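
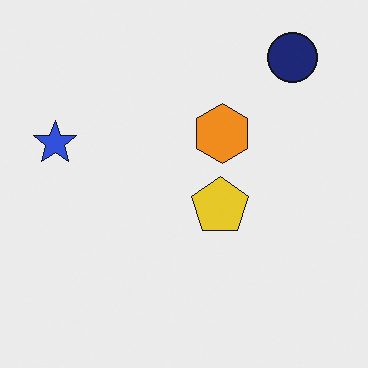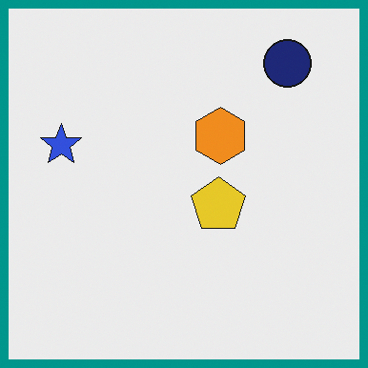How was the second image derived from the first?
Framed with a teal border.

A solid teal frame runs around the edge of the second image, with the content slightly shrunk inside it.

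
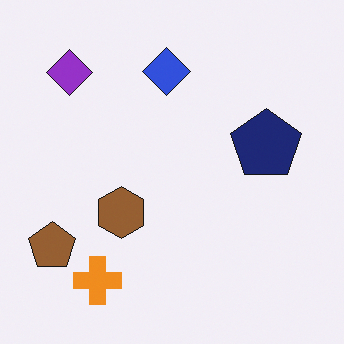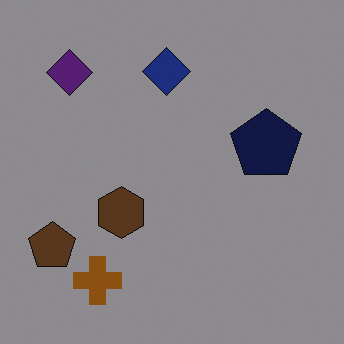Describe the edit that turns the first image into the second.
The image was darkened a lot.

Every pixel — background and shapes alike — is uniformly darkened.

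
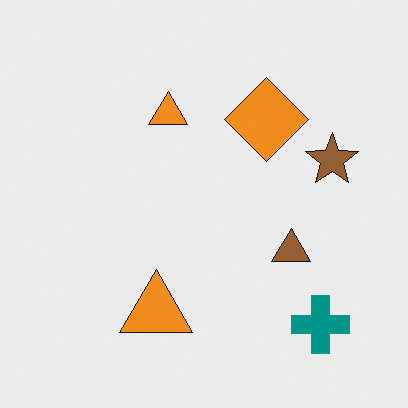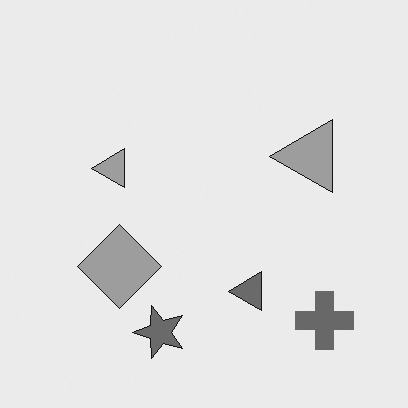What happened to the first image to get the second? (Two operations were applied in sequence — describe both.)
The transformation is: converted to grayscale, then transposed (reflected across the top-left ↔ bottom-right diagonal).

All color is removed — every shape is now a shade of grey. Shapes have swapped their row and column positions — what was in the top-right is now in the bottom-left — a diagonal reflection.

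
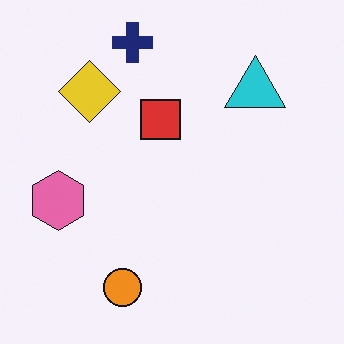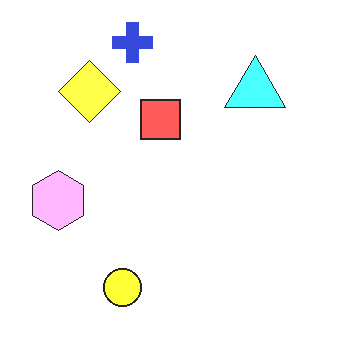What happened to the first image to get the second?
This is the original image noticeably brightened.

Every pixel — background and shapes alike — is uniformly brightened.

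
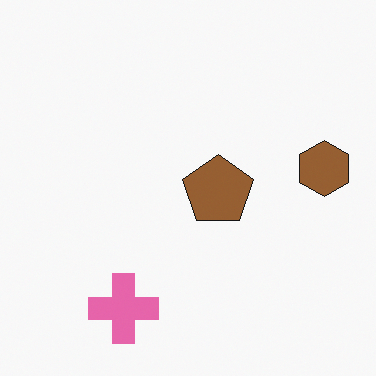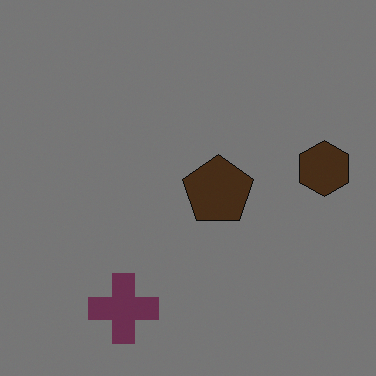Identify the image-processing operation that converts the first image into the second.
The transformation is: darkened a lot.

Every pixel — background and shapes alike — is uniformly darkened.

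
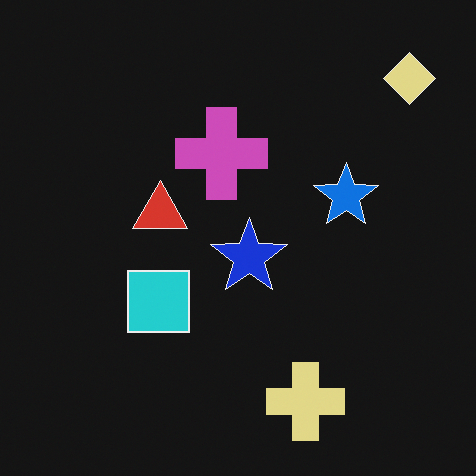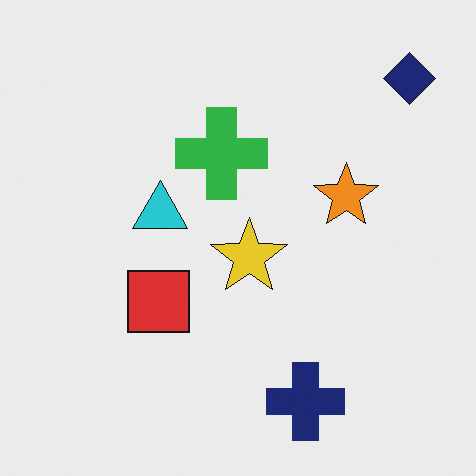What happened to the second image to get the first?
This is the original image color-inverted (negative).

The light background has become dark and every shape's color is its complement — a photographic negative.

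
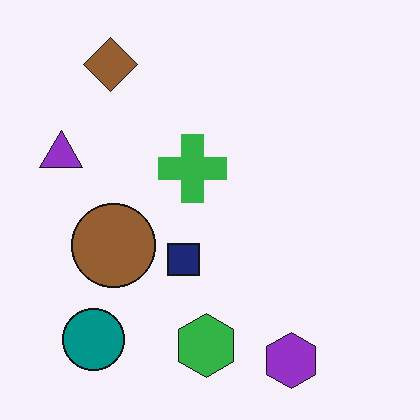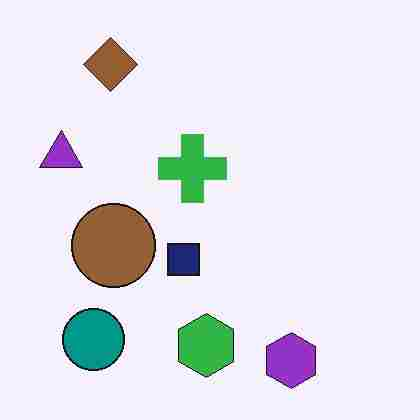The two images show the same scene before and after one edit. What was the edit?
This is the original image heavily JPEG-compressed with obvious blocking artifacts.

Blocky 8×8 compression artifacts appear around shape edges and the flat background shows ringing — characteristic JPEG degradation.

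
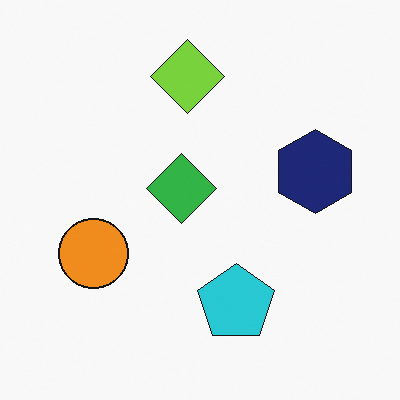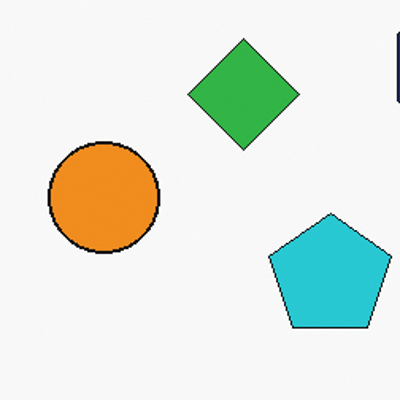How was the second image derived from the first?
The second image is the first cropped slightly and scaled back up.

The visible shapes are larger and the field of view is narrower; shapes near the original edges may be partly or wholly outside the frame — a crop-and-rescale.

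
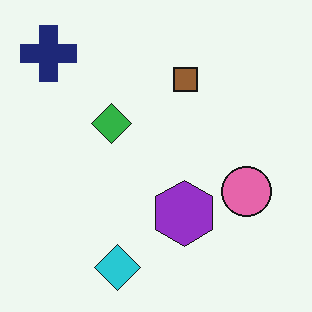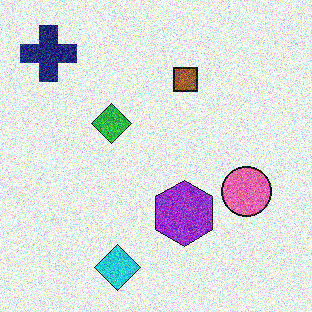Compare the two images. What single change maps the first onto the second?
Degraded with heavy additive noise.

Random speckle covers the whole image, including the flat background.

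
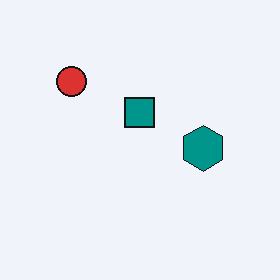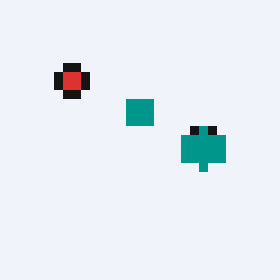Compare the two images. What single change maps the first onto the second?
It was heavily pixelated into large blocks.

Shapes are reduced to large square blocks; fine edges and outlines are lost — a downscale-then-upscale (mosaic) effect.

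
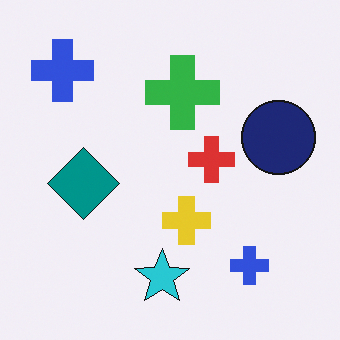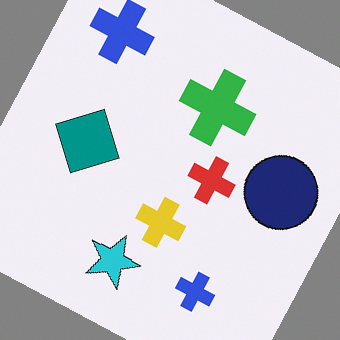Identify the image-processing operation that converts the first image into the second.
Rotated clockwise by a moderate amount.

Every shape is tilted by the same angle and the image corners show triangular fill wedges — a whole-image rotation by a non-right angle.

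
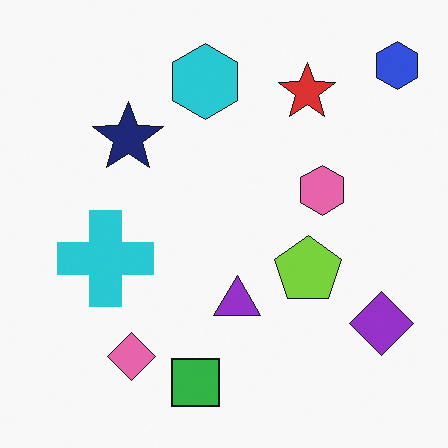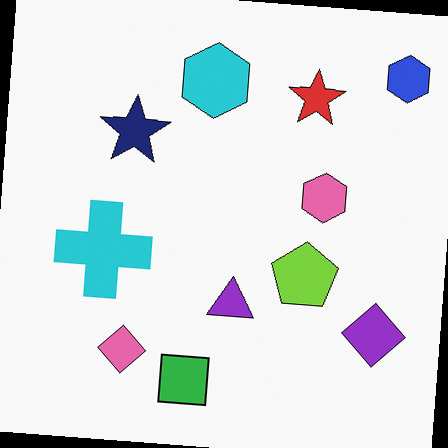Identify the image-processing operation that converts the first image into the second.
The transformation is: rotated clockwise by a small amount.

Every shape is tilted by the same angle and the image corners show triangular fill wedges — a whole-image rotation by a non-right angle.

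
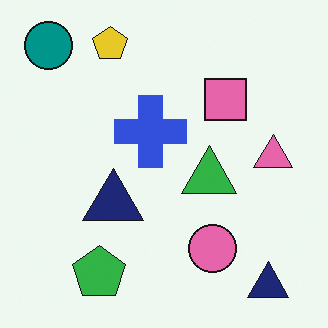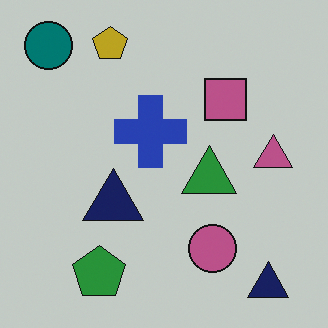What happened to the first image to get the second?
This is the original image slightly darkened.

Every pixel — background and shapes alike — is uniformly darkened.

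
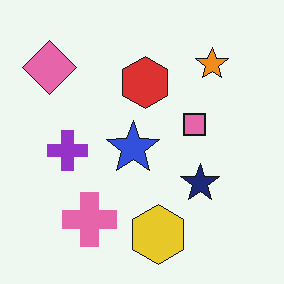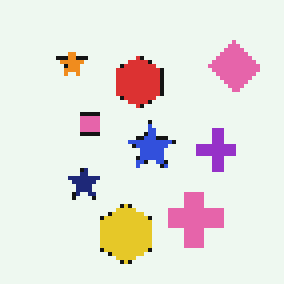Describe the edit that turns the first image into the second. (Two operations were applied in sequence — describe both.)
This is the original image lightly pixelated (a mild mosaic effect), then flipped horizontally (left ↔ right).

Shapes are reduced to large square blocks; fine edges and outlines are lost — a downscale-then-upscale (mosaic) effect. The pink diamond is in the top-left of the first image and the top-right of the second — shapes on opposite sides of the vertical midline have swapped in a mirror flip.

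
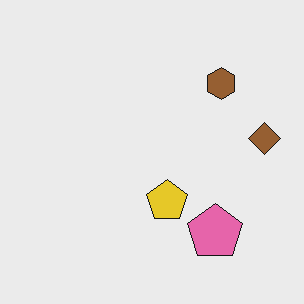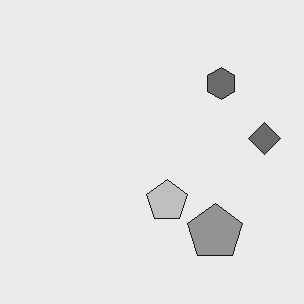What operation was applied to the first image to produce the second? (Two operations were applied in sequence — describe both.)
The second image is the first JPEG-compressed with visible artifacts, then converted to grayscale.

Blocky 8×8 compression artifacts appear around shape edges and the flat background shows ringing — characteristic JPEG degradation. All color is removed — every shape is now a shade of grey.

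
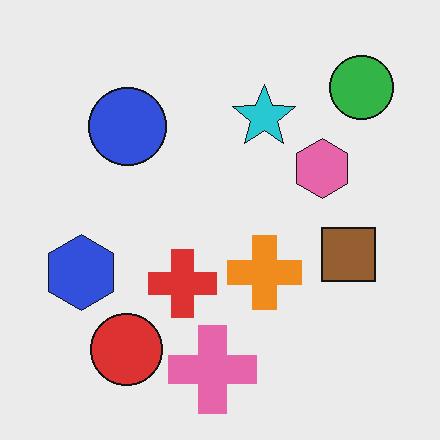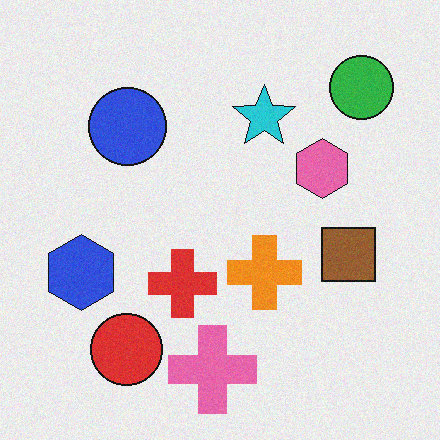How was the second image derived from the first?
The image was degraded with a light layer of grain.

Random speckle covers the whole image, including the flat background.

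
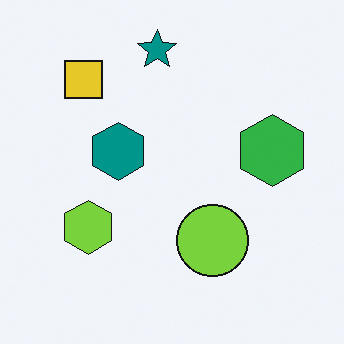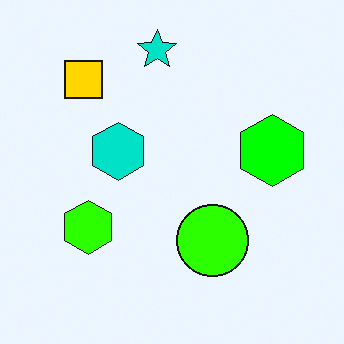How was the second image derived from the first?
The second image is the first made much more vivid (saturation change).

All colors are more vivid — a global saturation change.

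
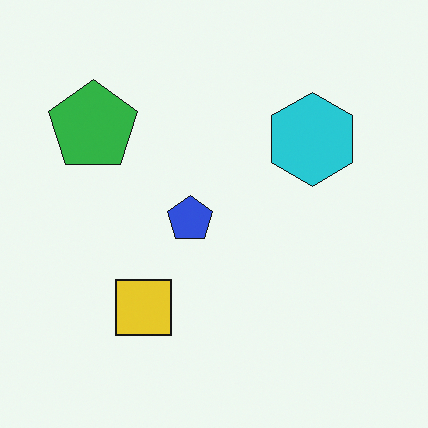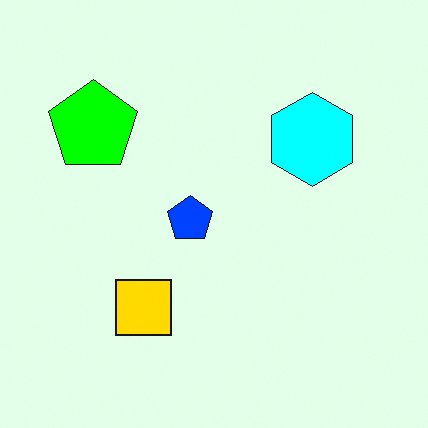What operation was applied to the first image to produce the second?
The second image is the first made much more vivid (saturation change).

All colors are more vivid — a global saturation change.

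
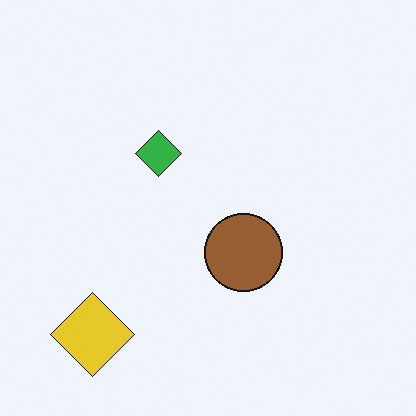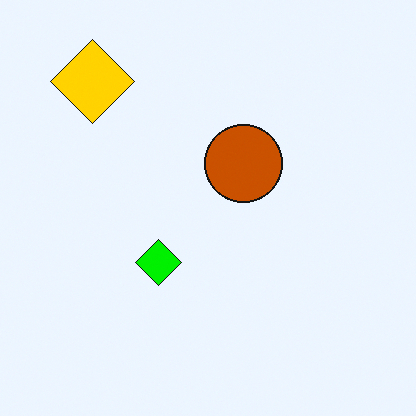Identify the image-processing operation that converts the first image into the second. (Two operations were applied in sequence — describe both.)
The image was made much more vivid (saturation change), then flipped vertically (top ↔ bottom).

All colors are more vivid — a global saturation change. The yellow diamond is in the bottom-left of the first image and the top-left of the second — shapes on opposite sides of the horizontal midline have swapped in a mirror flip.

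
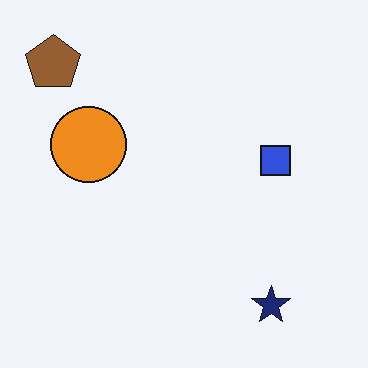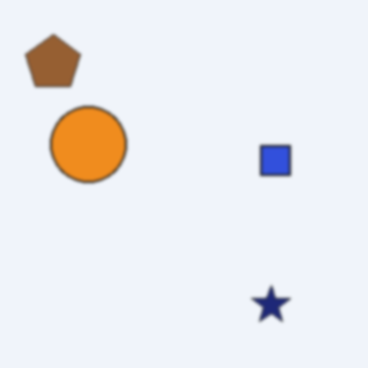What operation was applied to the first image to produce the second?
The image was slightly softened.

Shape edges and outlines are uniformly softened across the whole image.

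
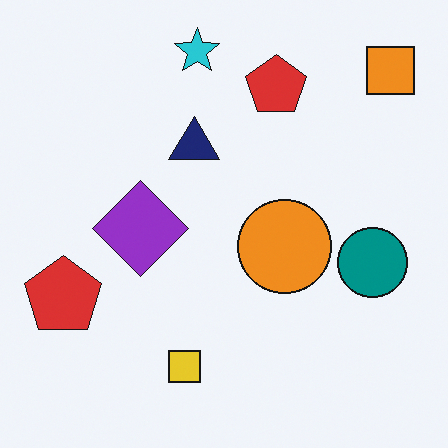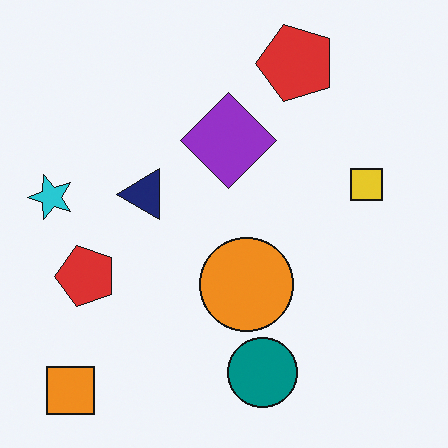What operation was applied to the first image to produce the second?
The transformation is: transposed (reflected across the top-left ↔ bottom-right diagonal).

Shapes have swapped their row and column positions — what was in the top-right is now in the bottom-left — a diagonal reflection.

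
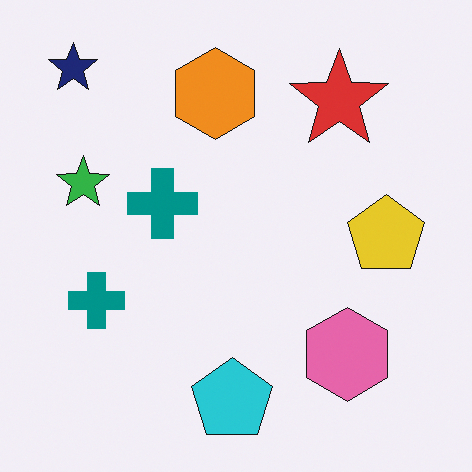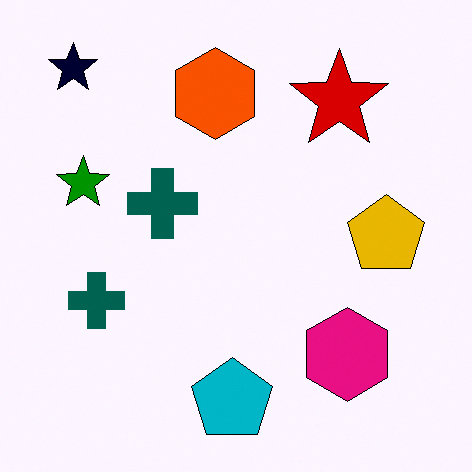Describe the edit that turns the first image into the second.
The transformation is: given much higher contrast.

Tones are pushed away from mid-grey across the whole image — a global contrast change.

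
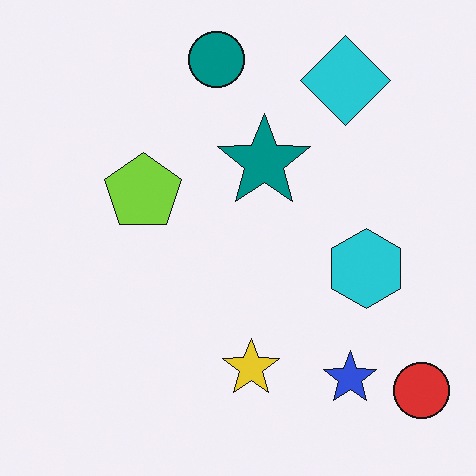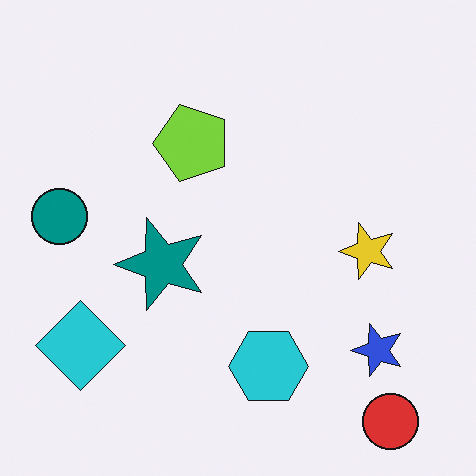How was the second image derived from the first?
The image was transposed (reflected across the top-left ↔ bottom-right diagonal).

Shapes have swapped their row and column positions — what was in the top-right is now in the bottom-left — a diagonal reflection.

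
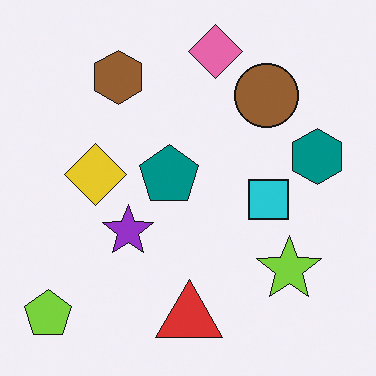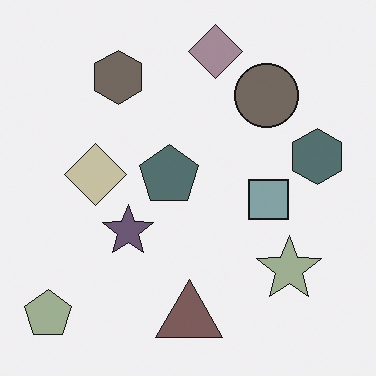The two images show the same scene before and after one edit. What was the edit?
Made much more muted (saturation change).

All colors are more muted and greyish — a global saturation change.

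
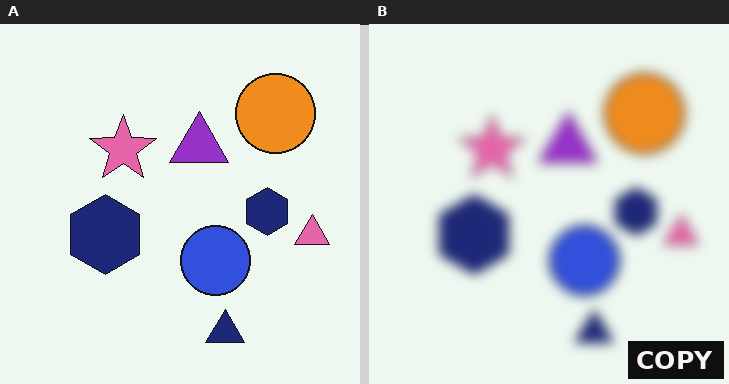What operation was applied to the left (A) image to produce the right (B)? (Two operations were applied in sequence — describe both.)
The image was heavily blurred, then watermarked with the text "COPY" in the lower-right corner.

Shape edges and outlines are uniformly softened across the whole image. A dark label reading "COPY" appears in the lower-right corner.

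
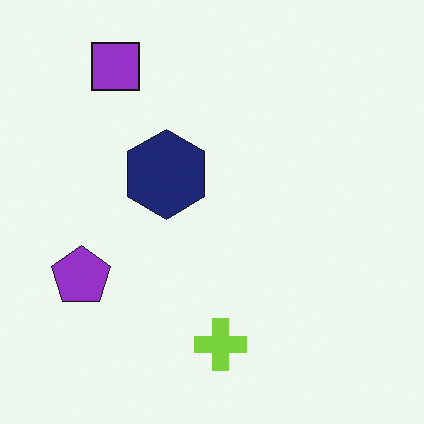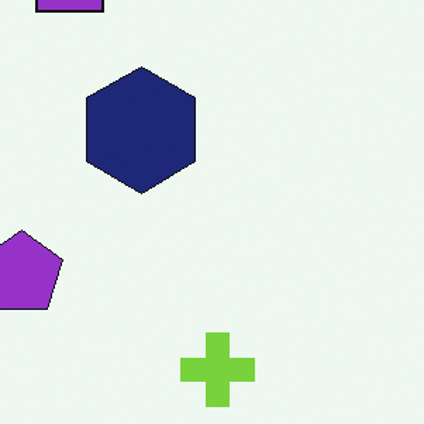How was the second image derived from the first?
The second image is the first cropped slightly and scaled back up.

The visible shapes are larger and the field of view is narrower; shapes near the original edges may be partly or wholly outside the frame — a crop-and-rescale.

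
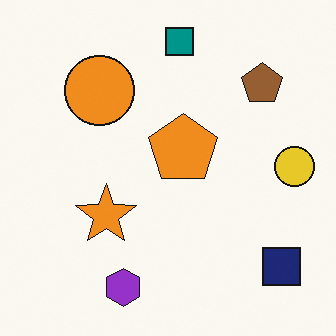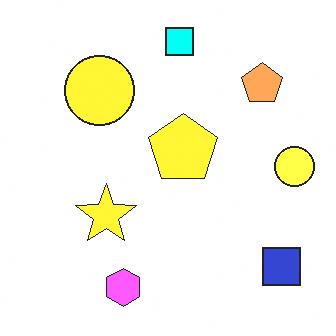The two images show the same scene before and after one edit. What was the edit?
The second image is the first brightened a lot.

Every pixel — background and shapes alike — is uniformly brightened.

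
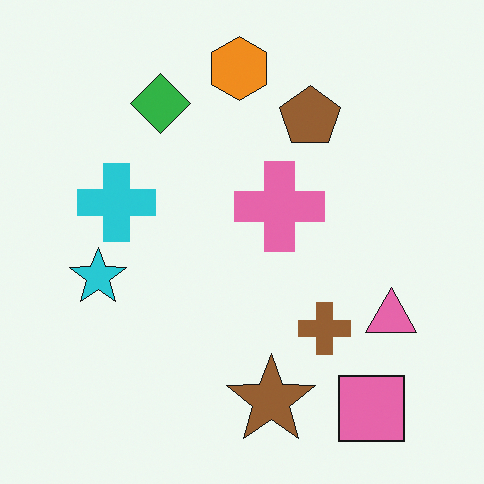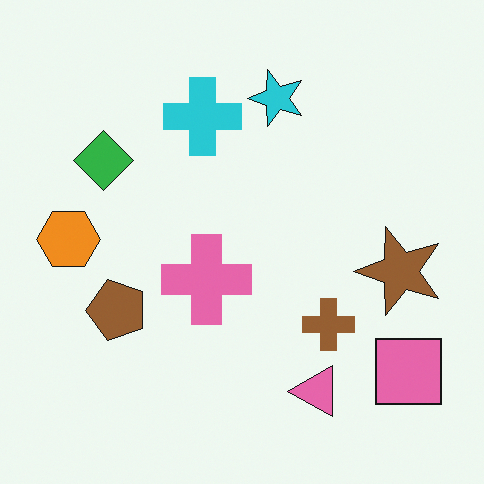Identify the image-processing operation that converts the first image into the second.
This is the original image transposed (reflected across the top-left ↔ bottom-right diagonal).

Shapes have swapped their row and column positions — what was in the top-right is now in the bottom-left — a diagonal reflection.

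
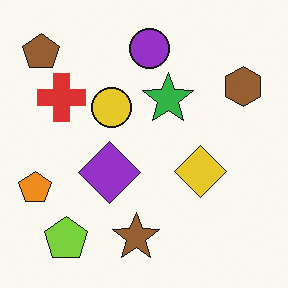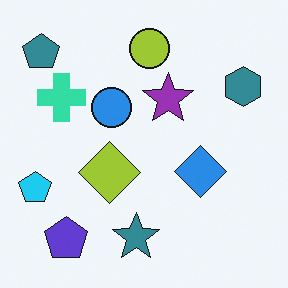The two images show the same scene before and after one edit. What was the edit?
The image was hue-shifted by a large amount.

Every shape's color has rotated by the same amount around the hue wheel — a uniform hue shift.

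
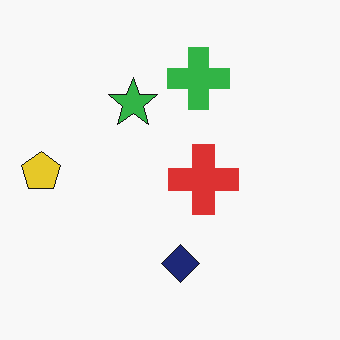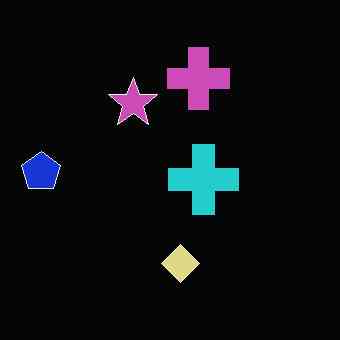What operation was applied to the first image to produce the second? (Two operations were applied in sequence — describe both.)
The second image is the first JPEG-compressed with visible artifacts, then color-inverted (negative).

Blocky 8×8 compression artifacts appear around shape edges and the flat background shows ringing — characteristic JPEG degradation. The light background has become dark and every shape's color is its complement — a photographic negative.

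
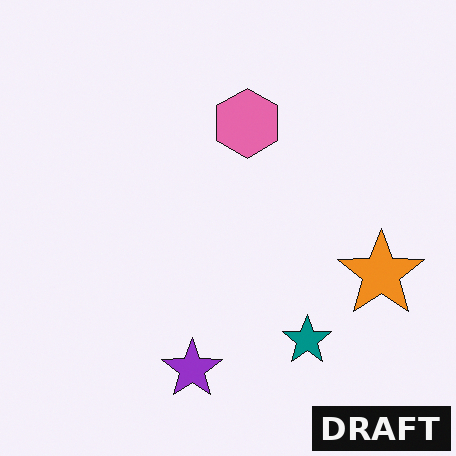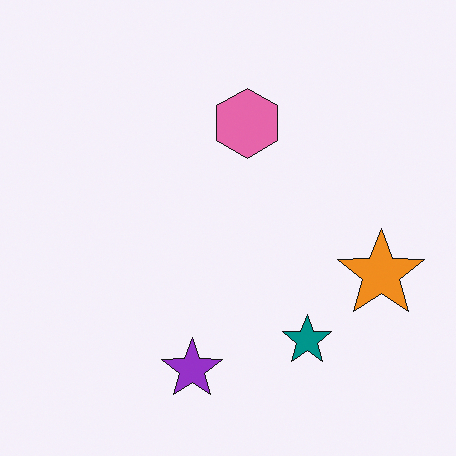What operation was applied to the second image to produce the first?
Watermarked with the text "DRAFT" in the lower-right corner.

A dark label reading "DRAFT" appears in the lower-right corner.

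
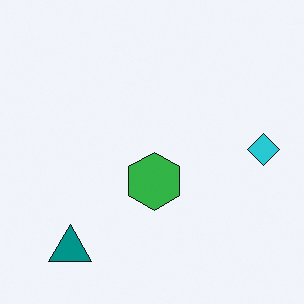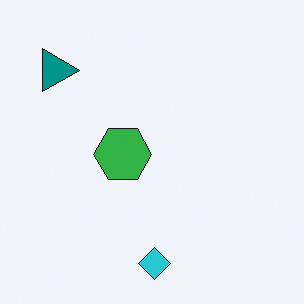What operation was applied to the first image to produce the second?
The second image is the first rotated 90° clockwise.

The teal triangle sits in the bottom-left of the first image and the top-left of the second — consistent with a whole-image 90° clockwise rotation.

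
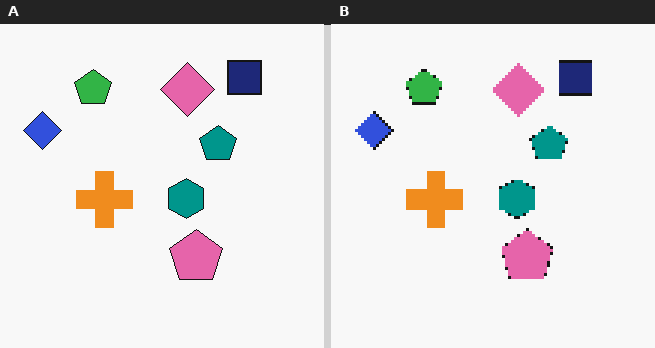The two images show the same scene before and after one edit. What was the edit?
The image was lightly pixelated (a mild mosaic effect).

Shapes are reduced to large square blocks; fine edges and outlines are lost — a downscale-then-upscale (mosaic) effect.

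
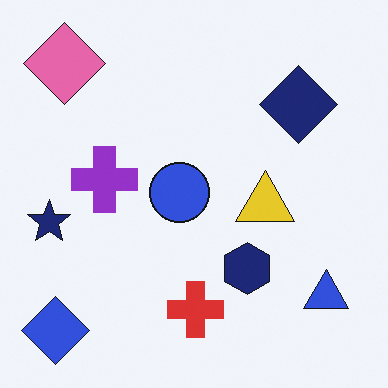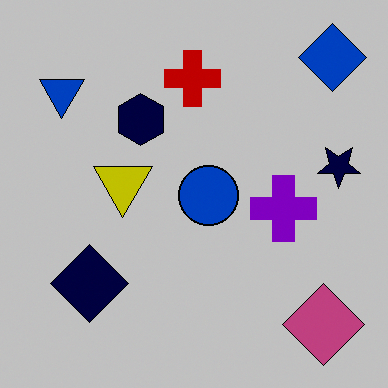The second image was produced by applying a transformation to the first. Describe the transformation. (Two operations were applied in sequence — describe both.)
This is the original image heavily posterized to just a handful of flat colors, then rotated 180°.

Each flat color has snapped to a coarser quantized level — most visibly, the near-white background has dropped to a flat grey. The blue diamond sits in the bottom-left of the first image and the top-right of the second — consistent with a whole-image 180° rotation.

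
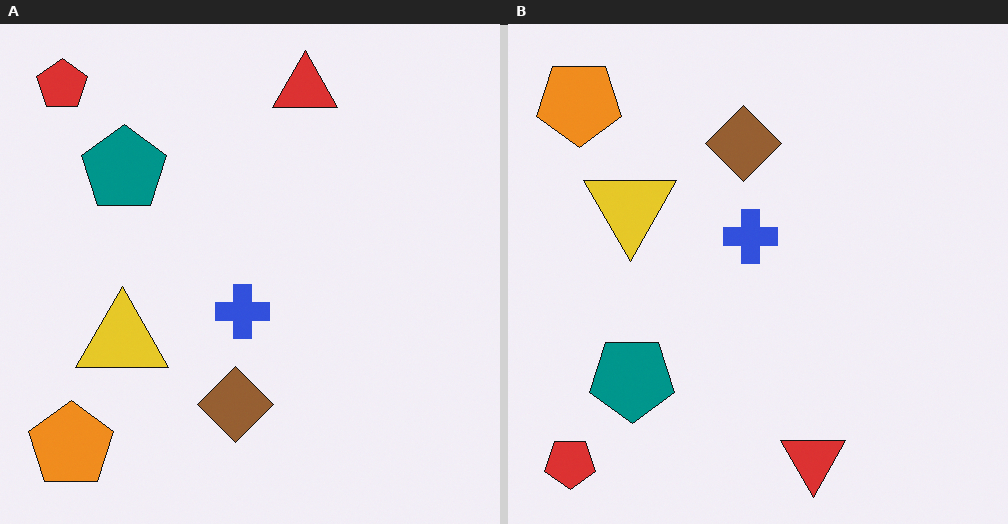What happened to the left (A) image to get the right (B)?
This is the original image flipped vertically (top ↔ bottom).

The red pentagon is in the top-left of the left (A) image and the bottom-left of the right (B) — shapes on opposite sides of the horizontal midline have swapped in a mirror flip.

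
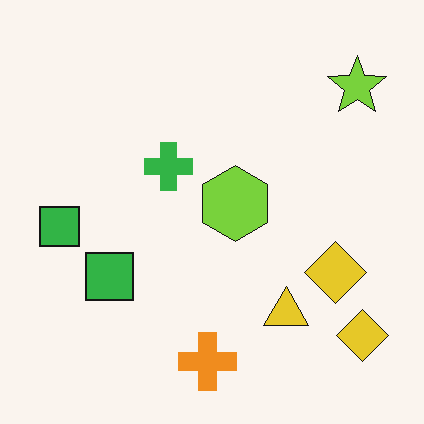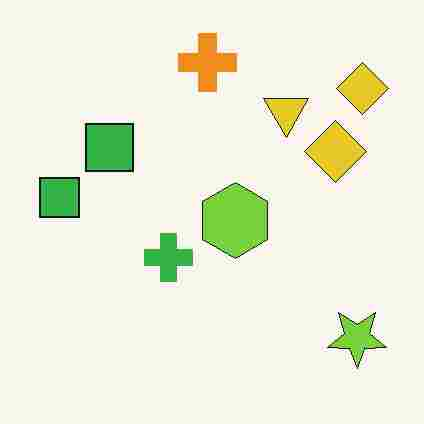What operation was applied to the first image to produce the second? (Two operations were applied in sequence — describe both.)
Flipped vertically (top ↔ bottom), then degraded with heavy JPEG compression.

The orange cross is in the bottom of the first image and the top of the second — shapes on opposite sides of the horizontal midline have swapped in a mirror flip. Blocky 8×8 compression artifacts appear around shape edges and the flat background shows ringing — characteristic JPEG degradation.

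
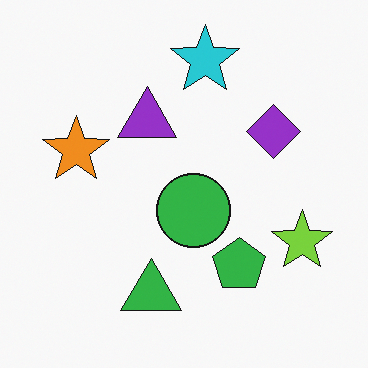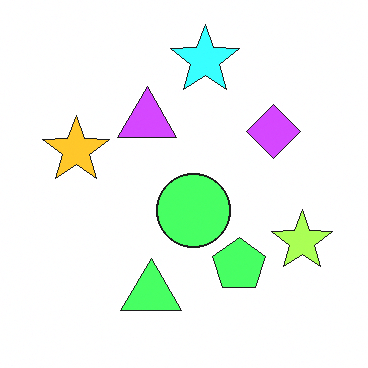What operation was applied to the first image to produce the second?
Brightened a lot.

Every pixel — background and shapes alike — is uniformly brightened.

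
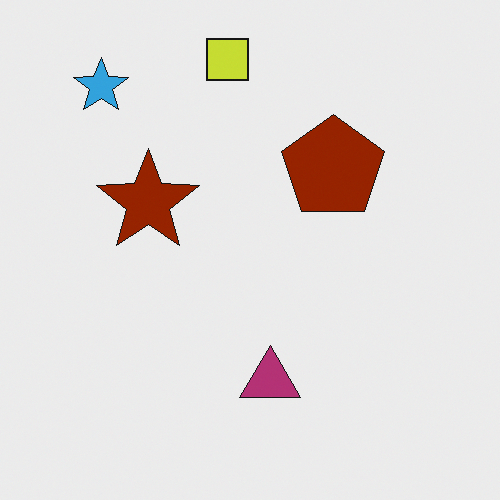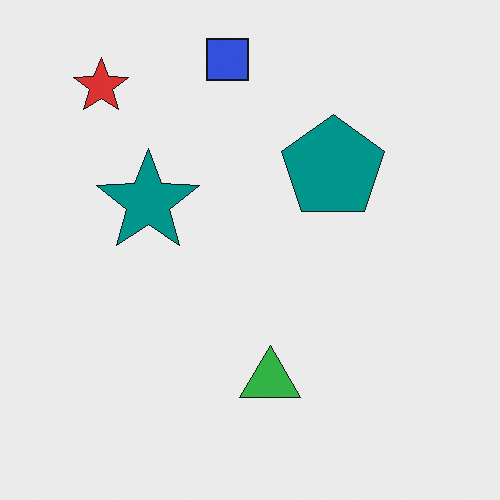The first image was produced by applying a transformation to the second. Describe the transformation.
The transformation is: hue-shifted by a large amount.

Every shape's color has rotated by the same amount around the hue wheel — a uniform hue shift.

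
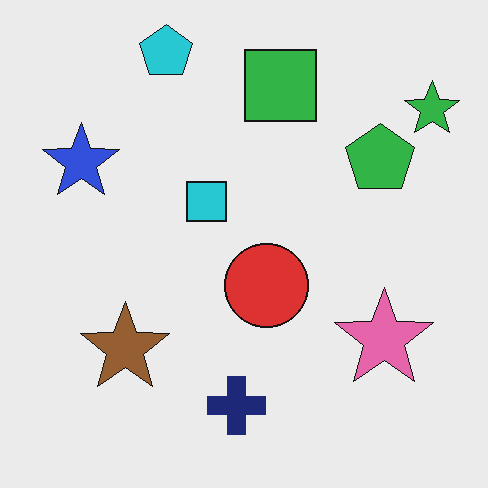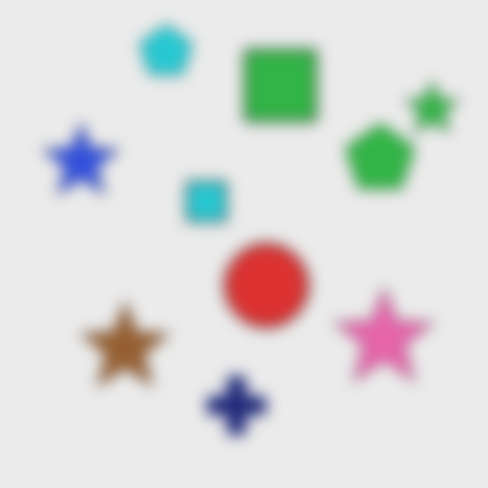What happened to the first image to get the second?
It was heavily blurred.

Shape edges and outlines are uniformly softened across the whole image.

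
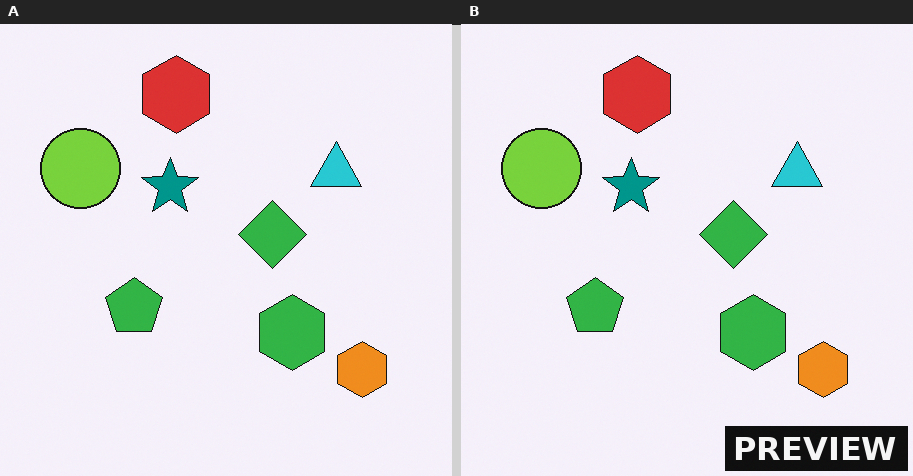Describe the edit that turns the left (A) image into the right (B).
The transformation is: watermarked with the text "PREVIEW" in the lower-right corner.

A dark label reading "PREVIEW" appears in the lower-right corner.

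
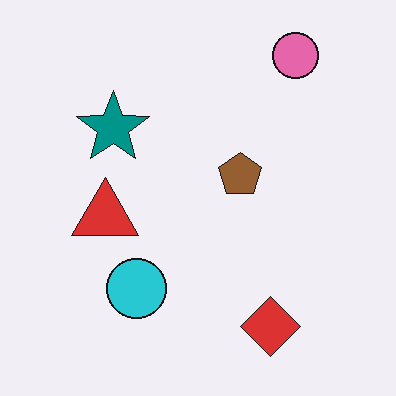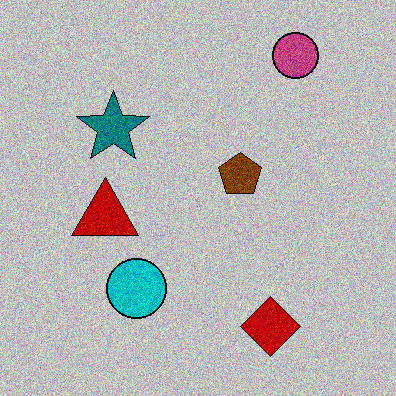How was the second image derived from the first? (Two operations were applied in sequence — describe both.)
The transformation is: aggressively posterized, then degraded with visible gaussian noise.

Each flat color has snapped to a coarser quantized level — most visibly, the near-white background has dropped to a flat grey. Random speckle covers the whole image, including the flat background.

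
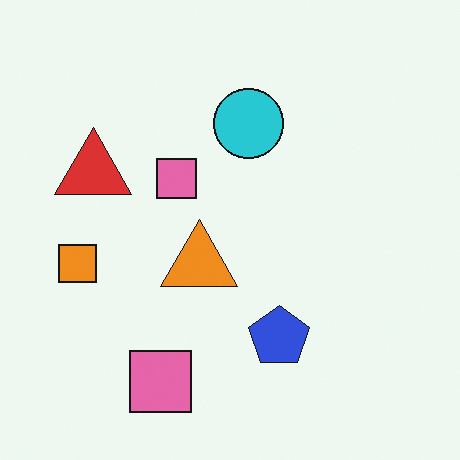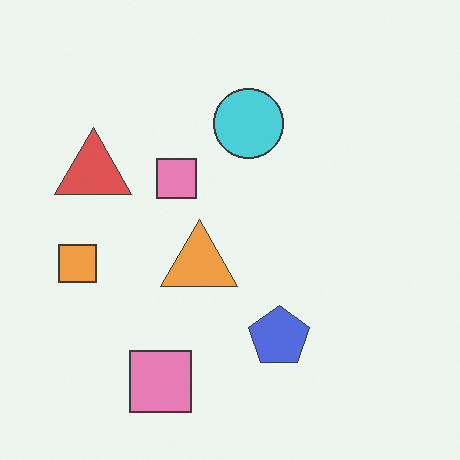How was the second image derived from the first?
The second image is the first given slightly reduced contrast.

Tones are pushed toward mid-grey across the whole image — a global contrast change.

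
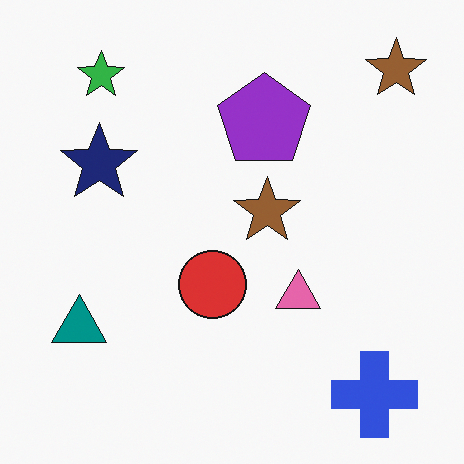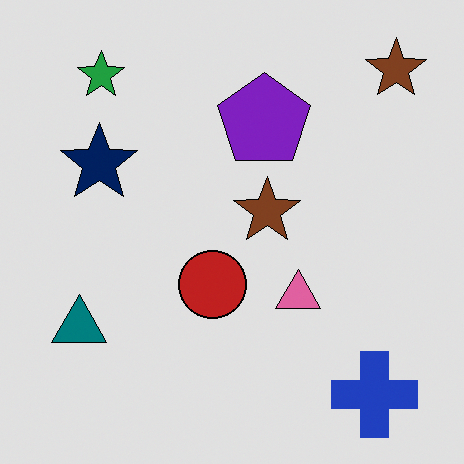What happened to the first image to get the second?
This is the original image moderately posterized.

Each flat color has snapped to a coarser quantized level — most visibly, the near-white background has dropped to a flat grey.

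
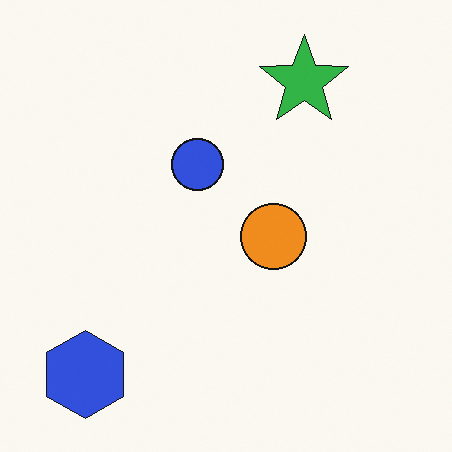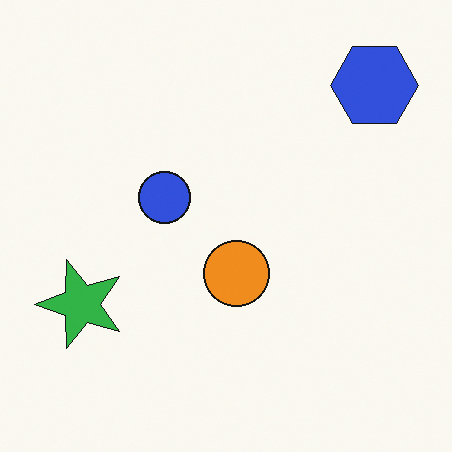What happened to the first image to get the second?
It was transposed (reflected across the top-left ↔ bottom-right diagonal).

Shapes have swapped their row and column positions — what was in the top-right is now in the bottom-left — a diagonal reflection.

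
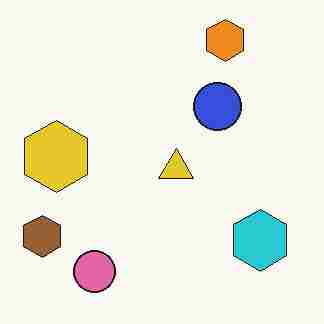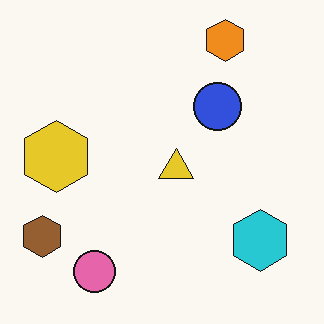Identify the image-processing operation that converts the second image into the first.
The first image is the second heavily JPEG-compressed with obvious blocking artifacts.

Blocky 8×8 compression artifacts appear around shape edges and the flat background shows ringing — characteristic JPEG degradation.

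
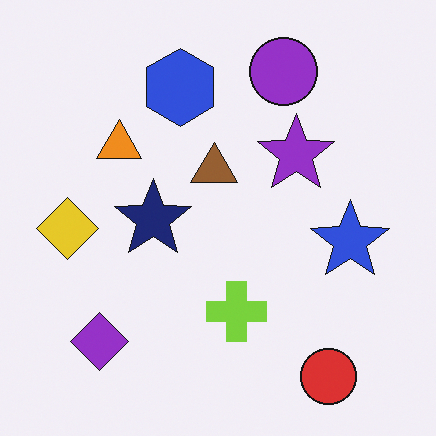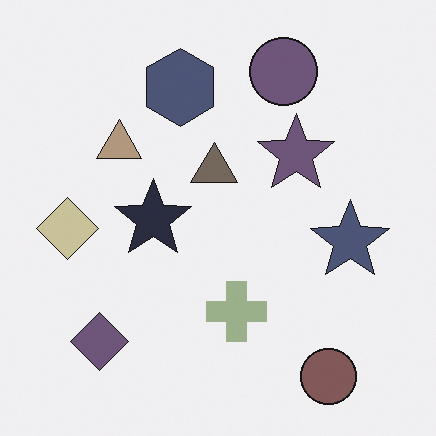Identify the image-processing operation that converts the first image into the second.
Heavily desaturated.

All colors are more muted and greyish — a global saturation change.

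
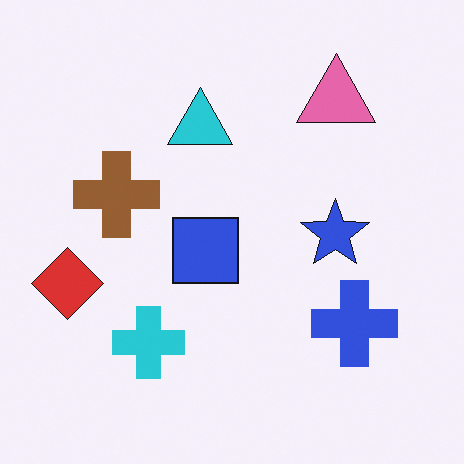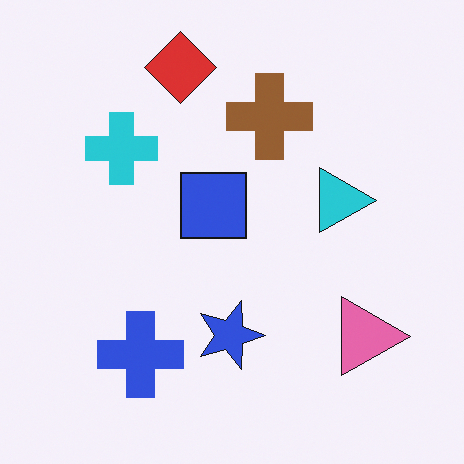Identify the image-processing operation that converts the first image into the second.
Rotated 90° clockwise.

The red diamond sits in the left of the first image and the top of the second — consistent with a whole-image 90° clockwise rotation.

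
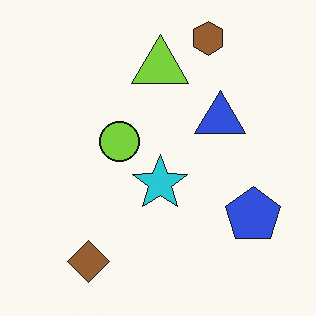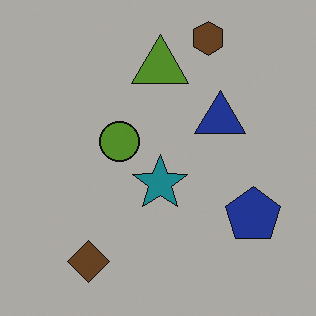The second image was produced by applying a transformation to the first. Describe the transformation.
The transformation is: noticeably darkened.

Every pixel — background and shapes alike — is uniformly darkened.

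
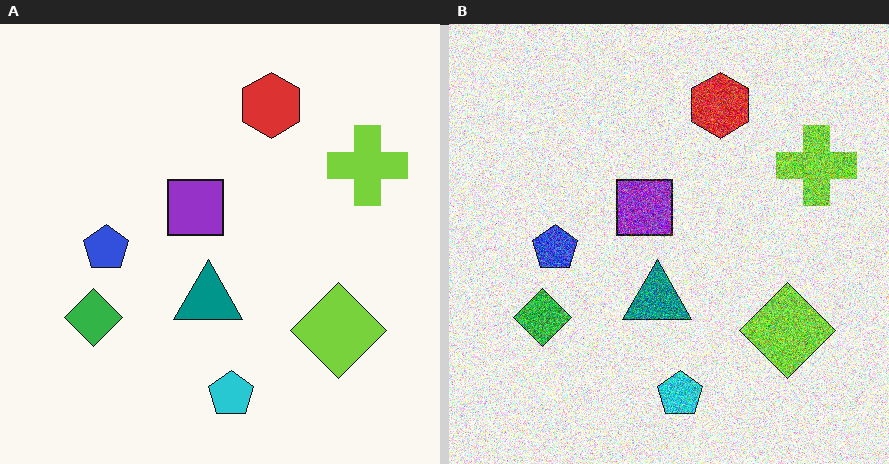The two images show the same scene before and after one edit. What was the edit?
Degraded with heavy additive noise.

Random speckle covers the whole image, including the flat background.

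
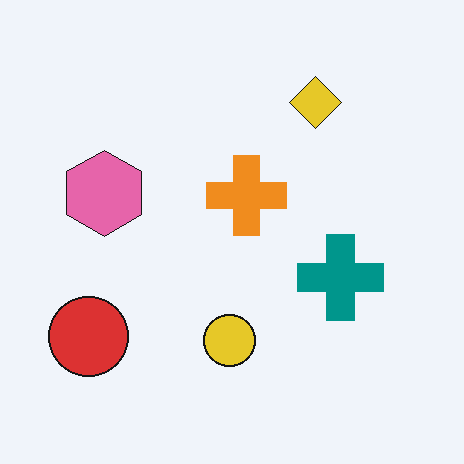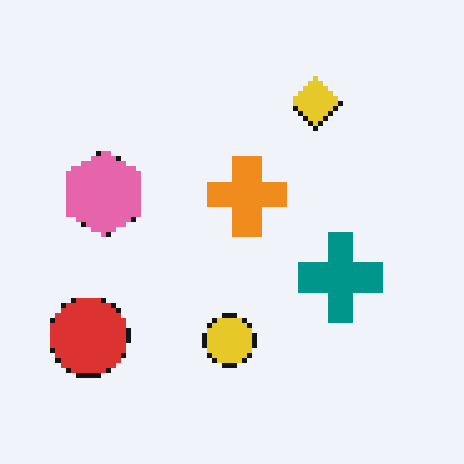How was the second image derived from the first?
This is the original image mildly pixelated.

Shapes are reduced to large square blocks; fine edges and outlines are lost — a downscale-then-upscale (mosaic) effect.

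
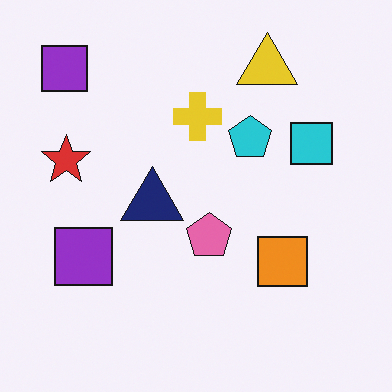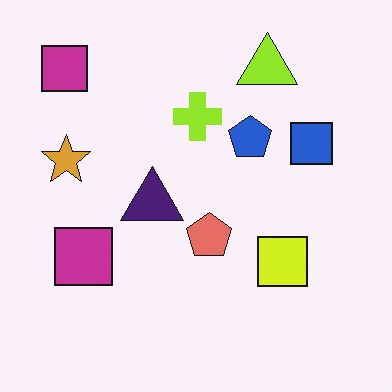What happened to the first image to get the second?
The second image is the first hue-shifted by a small amount.

Every shape's color has rotated by the same amount around the hue wheel — a uniform hue shift.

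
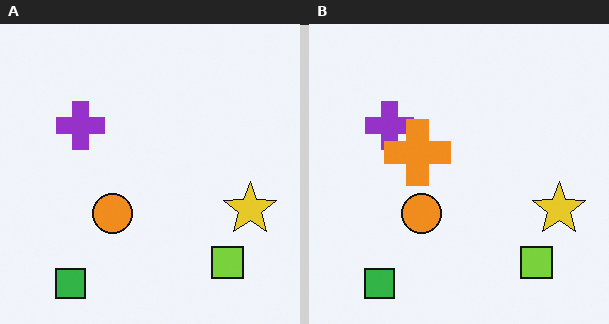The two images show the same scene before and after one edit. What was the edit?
It was overlaid with an additional orange cross.

An orange cross appears in the right (B) image that is absent from the left (A).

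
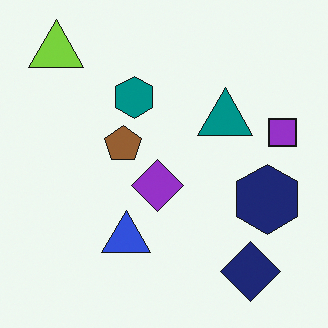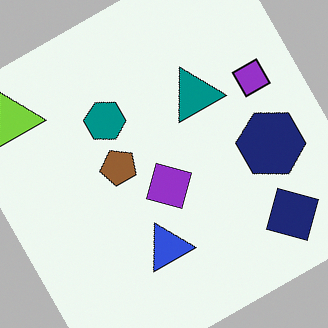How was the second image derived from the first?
The transformation is: rotated counter-clockwise by a moderate amount.

Every shape is tilted by the same angle and the image corners show triangular fill wedges — a whole-image rotation by a non-right angle.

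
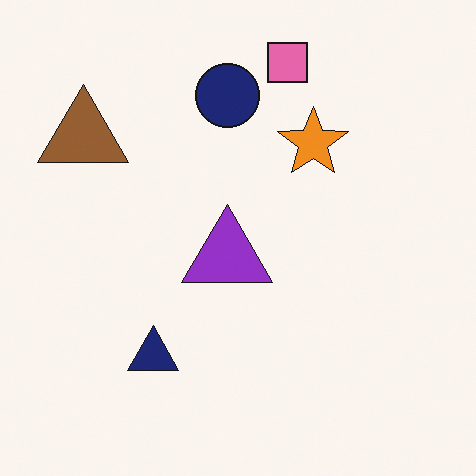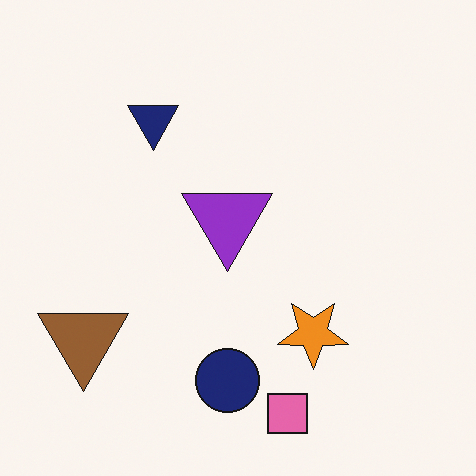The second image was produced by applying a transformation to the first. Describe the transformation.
The transformation is: flipped vertically (top ↔ bottom).

The pink square is in the top of the first image and the bottom of the second — shapes on opposite sides of the horizontal midline have swapped in a mirror flip.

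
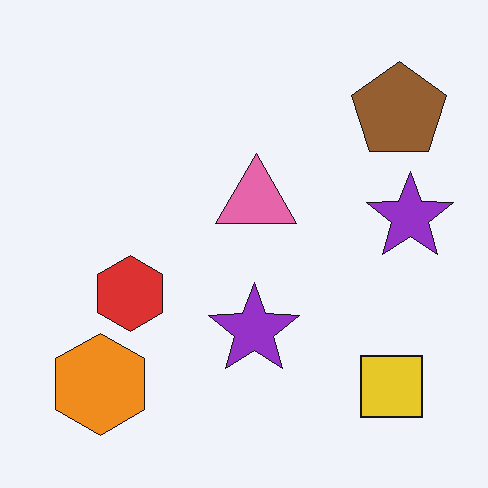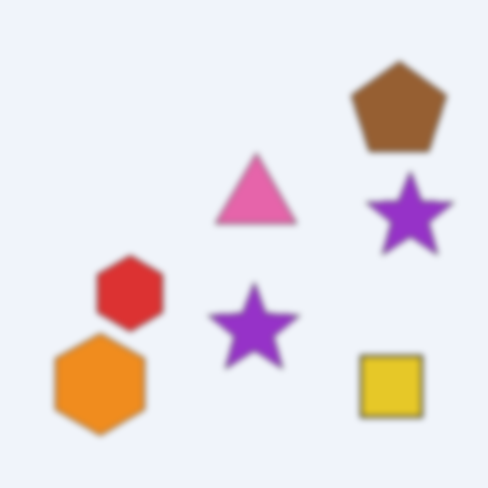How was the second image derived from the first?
The transformation is: moderately blurred.

Shape edges and outlines are uniformly softened across the whole image.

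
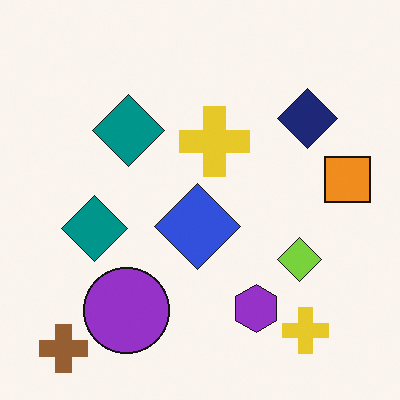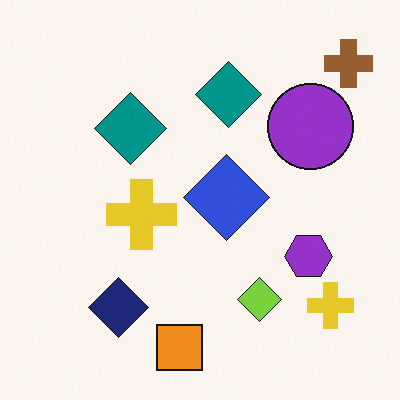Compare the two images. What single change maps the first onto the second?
The transformation is: transposed (reflected across the top-left ↔ bottom-right diagonal).

Shapes have swapped their row and column positions — what was in the top-right is now in the bottom-left — a diagonal reflection.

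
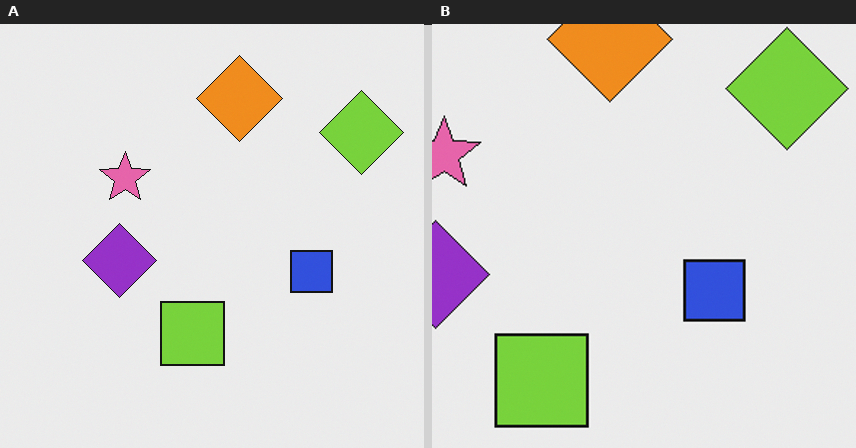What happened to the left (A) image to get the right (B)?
Cropped slightly and scaled back up.

The visible shapes are larger and the field of view is narrower; shapes near the original edges may be partly or wholly outside the frame — a crop-and-rescale.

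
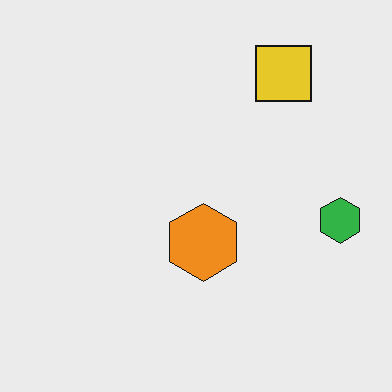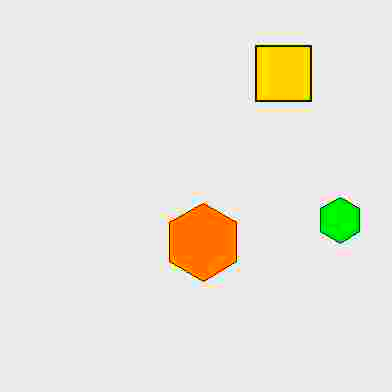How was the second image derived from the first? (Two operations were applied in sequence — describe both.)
The image was heavily JPEG-compressed with obvious blocking artifacts, then made much more vivid (saturation change).

Blocky 8×8 compression artifacts appear around shape edges and the flat background shows ringing — characteristic JPEG degradation. All colors are more vivid — a global saturation change.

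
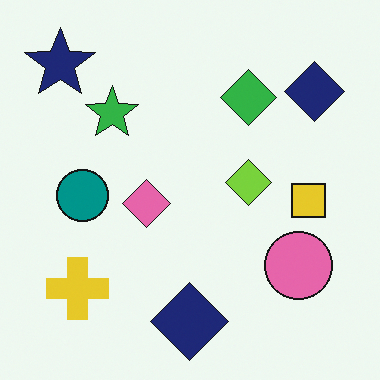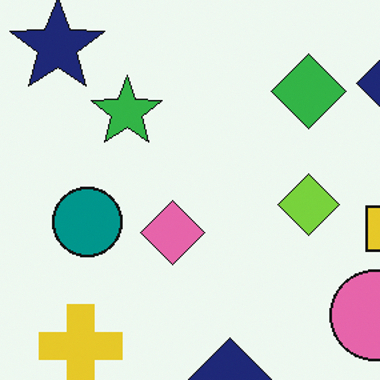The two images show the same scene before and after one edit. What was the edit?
The image was cropped slightly and scaled back up.

The visible shapes are larger and the field of view is narrower; shapes near the original edges may be partly or wholly outside the frame — a crop-and-rescale.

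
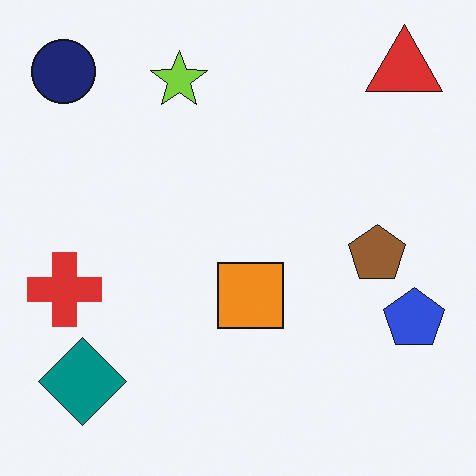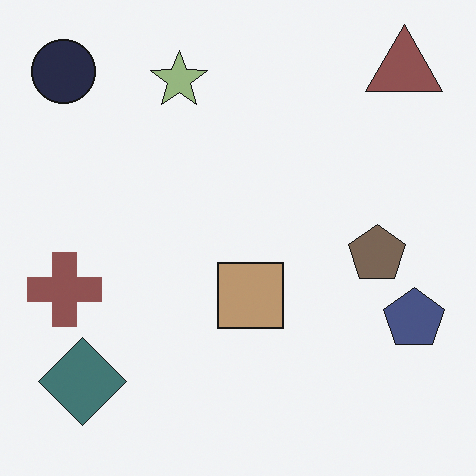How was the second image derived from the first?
The image was made much more muted (saturation change).

All colors are more muted and greyish — a global saturation change.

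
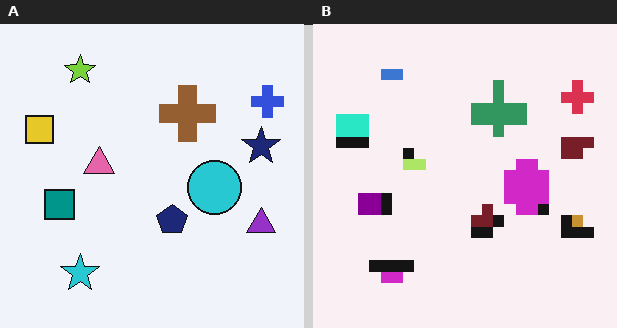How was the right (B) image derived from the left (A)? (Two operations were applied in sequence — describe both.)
The right (B) image is the left (A) coarsely pixelated, then hue-shifted by a moderate amount.

Shapes are reduced to large square blocks; fine edges and outlines are lost — a downscale-then-upscale (mosaic) effect. Every shape's color has rotated by the same amount around the hue wheel — a uniform hue shift.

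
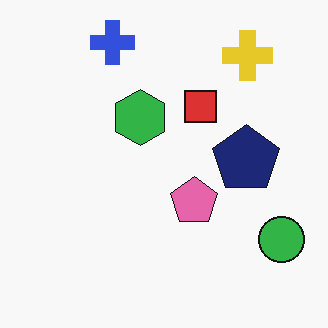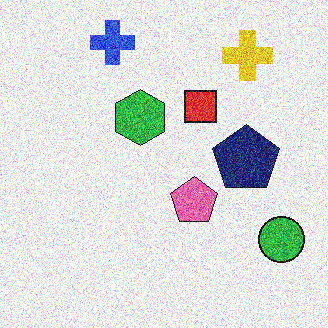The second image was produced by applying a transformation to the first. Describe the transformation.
It was degraded with a thick layer of grain.

Random speckle covers the whole image, including the flat background.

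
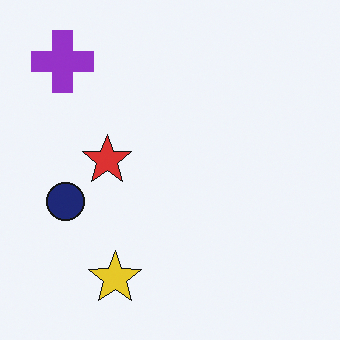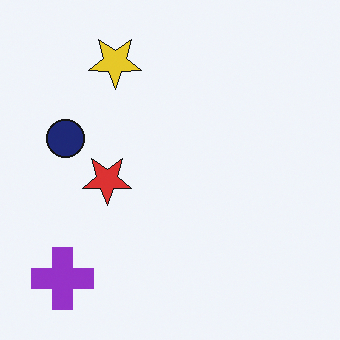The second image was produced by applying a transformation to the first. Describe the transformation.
This is the original image flipped vertically (top ↔ bottom).

The purple cross is in the top-left of the first image and the bottom-left of the second — shapes on opposite sides of the horizontal midline have swapped in a mirror flip.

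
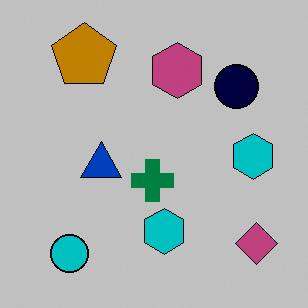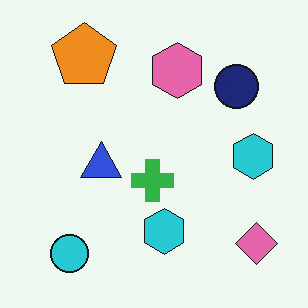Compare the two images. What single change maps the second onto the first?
Heavily posterized to just a handful of flat colors.

Each flat color has snapped to a coarser quantized level — most visibly, the near-white background has dropped to a flat grey.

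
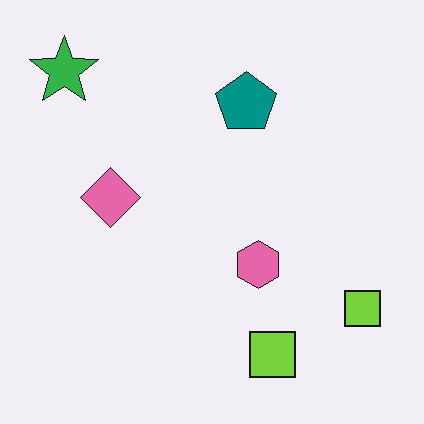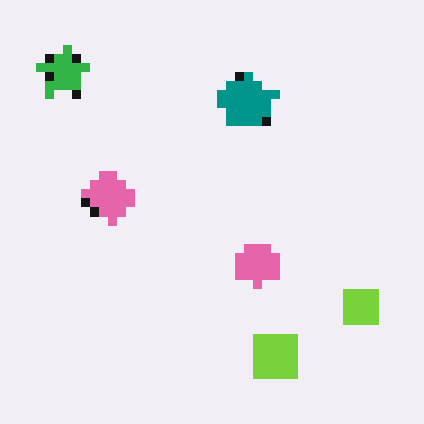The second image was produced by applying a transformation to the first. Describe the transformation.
It was heavily pixelated into large blocks.

Shapes are reduced to large square blocks; fine edges and outlines are lost — a downscale-then-upscale (mosaic) effect.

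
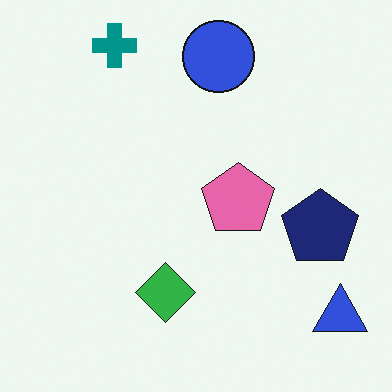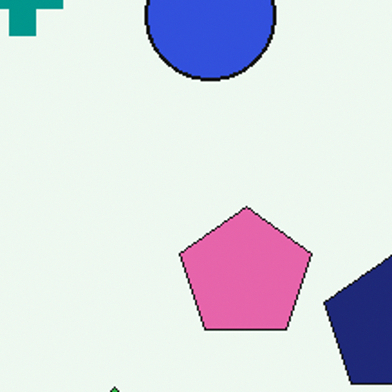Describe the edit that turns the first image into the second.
The image was cropped tightly and scaled back up.

The visible shapes are larger and the field of view is narrower; shapes near the original edges may be partly or wholly outside the frame — a crop-and-rescale.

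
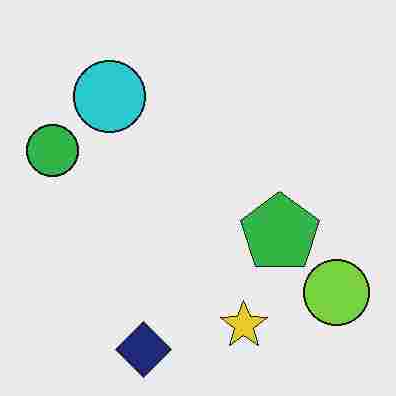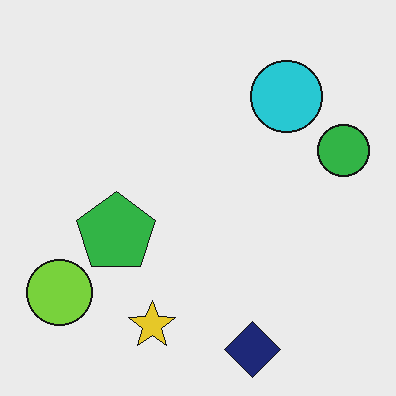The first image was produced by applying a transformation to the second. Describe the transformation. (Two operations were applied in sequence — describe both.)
Degraded with heavy JPEG compression, then flipped horizontally (left ↔ right).

Blocky 8×8 compression artifacts appear around shape edges and the flat background shows ringing — characteristic JPEG degradation. The green circle is in the right of the second image and the left of the first — shapes on opposite sides of the vertical midline have swapped in a mirror flip.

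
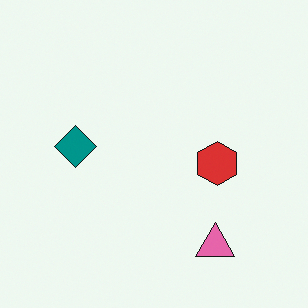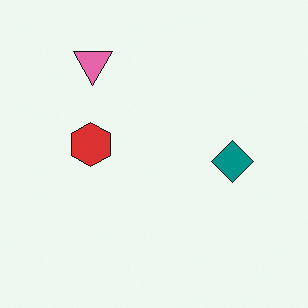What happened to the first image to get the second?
The transformation is: rotated 180°.

The pink triangle sits in the bottom-right of the first image and the top-left of the second — consistent with a whole-image 180° rotation.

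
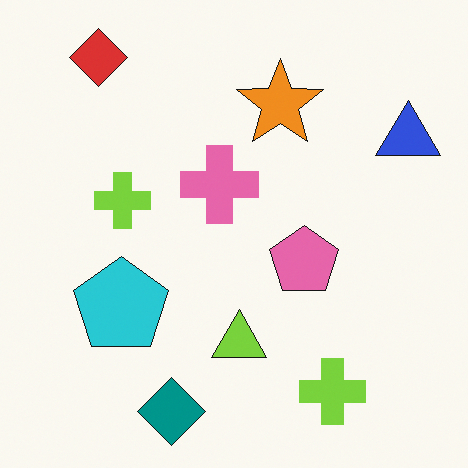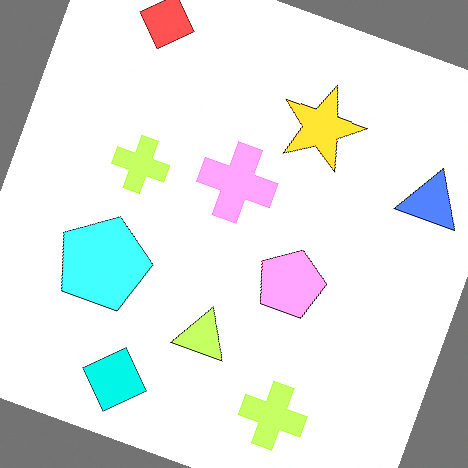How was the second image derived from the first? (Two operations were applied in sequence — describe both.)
The image was rotated clockwise by a moderate amount, then substantially brightened.

Every shape is tilted by the same angle and the image corners show triangular fill wedges — a whole-image rotation by a non-right angle. Every pixel — background and shapes alike — is uniformly brightened.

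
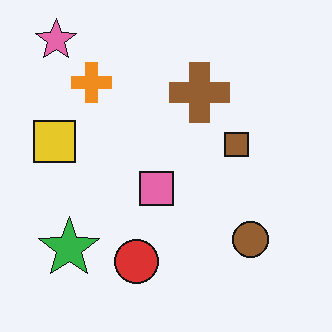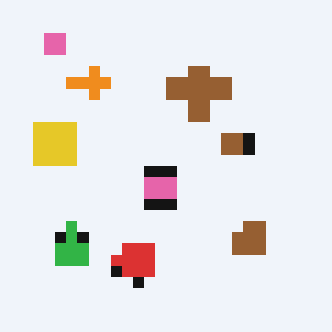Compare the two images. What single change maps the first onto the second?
The image was heavily pixelated into large blocks.

Shapes are reduced to large square blocks; fine edges and outlines are lost — a downscale-then-upscale (mosaic) effect.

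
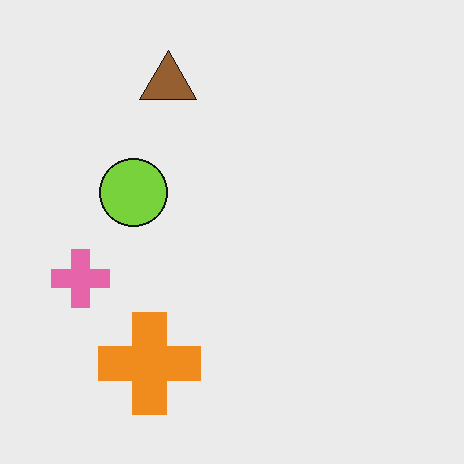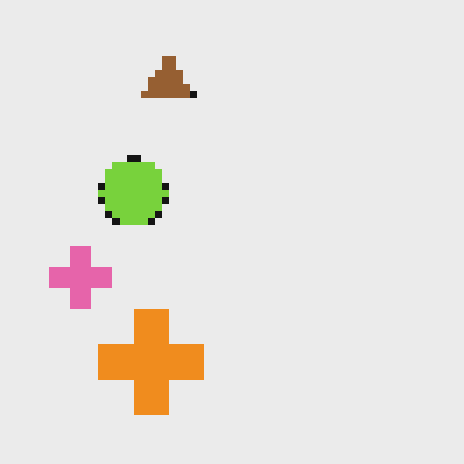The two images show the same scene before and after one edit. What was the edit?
Moderately pixelated.

Shapes are reduced to large square blocks; fine edges and outlines are lost — a downscale-then-upscale (mosaic) effect.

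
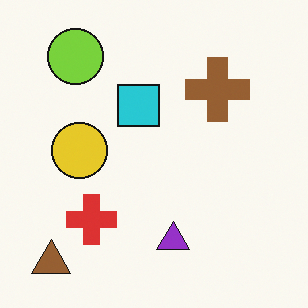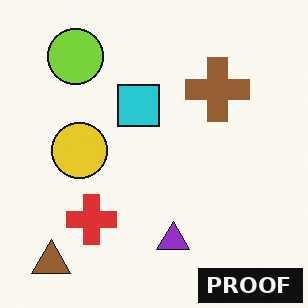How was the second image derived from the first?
It was watermarked with the text "PROOF" in the lower-right corner.

A dark label reading "PROOF" appears in the lower-right corner.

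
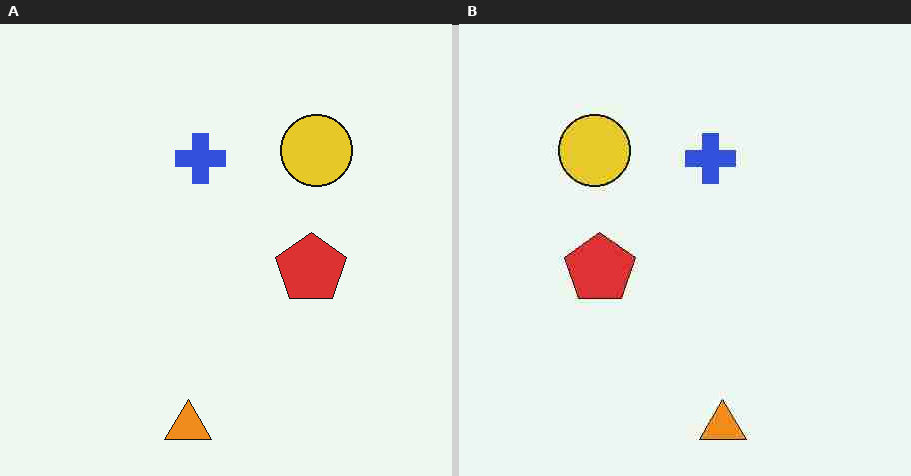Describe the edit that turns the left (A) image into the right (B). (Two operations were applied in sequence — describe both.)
The image was heavily JPEG-compressed with obvious blocking artifacts, then flipped horizontally (left ↔ right).

Blocky 8×8 compression artifacts appear around shape edges and the flat background shows ringing — characteristic JPEG degradation. The yellow circle is in the top-right of the left (A) image and the top-left of the right (B) — shapes on opposite sides of the vertical midline have swapped in a mirror flip.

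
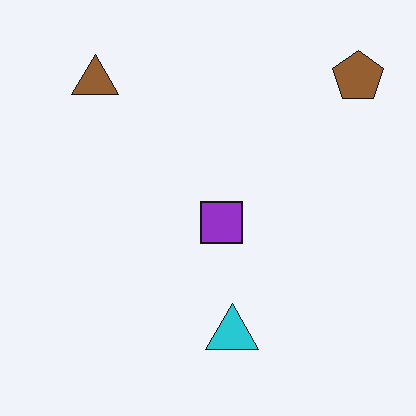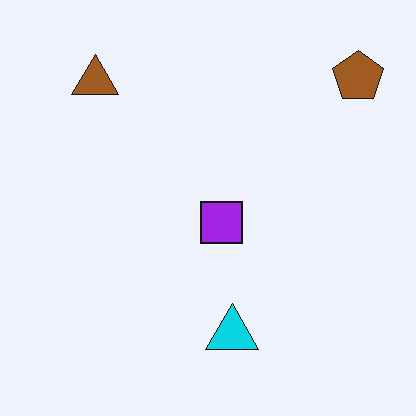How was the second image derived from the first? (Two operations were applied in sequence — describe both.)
JPEG-compressed with visible artifacts, then slightly oversaturated.

Blocky 8×8 compression artifacts appear around shape edges and the flat background shows ringing — characteristic JPEG degradation. All colors are more vivid — a global saturation change.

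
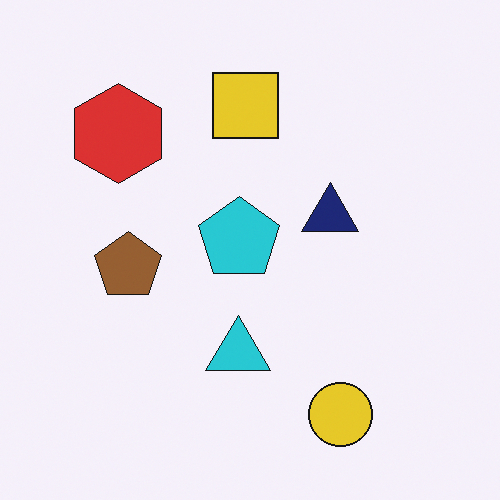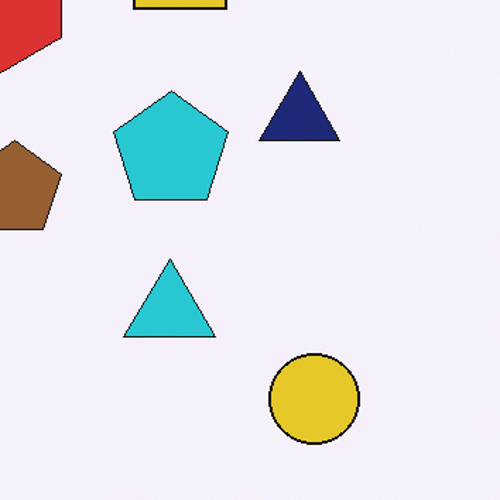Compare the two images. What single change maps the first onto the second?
This is the original image cropped slightly and scaled back up.

The visible shapes are larger and the field of view is narrower; shapes near the original edges may be partly or wholly outside the frame — a crop-and-rescale.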